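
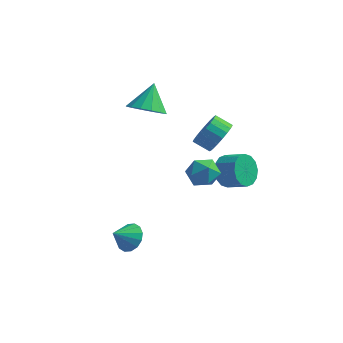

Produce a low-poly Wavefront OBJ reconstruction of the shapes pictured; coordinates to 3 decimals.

v 1.892 3.167 -2.131
v 2.298 3.619 -2.912
v 3.414 3.485 -2.411
v 3.008 3.033 -1.629
v 2.195 3.996 -2.581
v 3.31 3.861 -2.079
v 2.01 4.15 -2.128
v 3.125 4.016 -1.627
v 1.793 4.041 -1.677
v 2.908 3.907 -1.175
v 1.604 3.698 -1.347
v 2.719 3.564 -0.845
v 1.491 3.213 -1.227
v 2.606 3.079 -0.725
v 1.486 2.715 -1.349
v 2.602 2.581 -0.848
v 1.59 2.339 -1.681
v 2.705 2.204 -1.179
v 1.775 2.184 -2.133
v 2.89 2.05 -1.632
v 1.992 2.293 -2.585
v 3.107 2.159 -2.083
v 2.181 2.636 -2.915
v 3.296 2.502 -2.413
v 2.294 3.121 -3.035
v 3.409 2.987 -2.533
v 1.333 3.786 -0.19
v 1.838 3.8 0.674
v 0.951 3.729 1.193
v 0.447 3.714 0.33
v 1.767 4.205 0.608
v 0.88 4.134 1.127
v 1.621 4.537 0.405
v 0.734 4.466 0.924
v 1.426 4.739 0.098
v 0.539 4.668 0.617
v 1.214 4.776 -0.258
v 0.327 4.705 0.261
v 1.023 4.642 -0.602
v 0.137 4.571 -0.083
v 0.886 4.36 -0.875
v -0.001 4.289 -0.356
v 0.826 3.979 -1.029
v -0.061 3.908 -0.51
v 0.854 3.564 -1.039
v -0.033 3.493 -0.52
v 0.965 3.187 -0.901
v 0.078 3.116 -0.382
v 1.139 2.914 -0.64
v 0.252 2.843 -0.121
v 1.347 2.792 -0.302
v 0.46 2.721 0.217
v 1.553 2.841 0.056
v 0.666 2.77 0.575
v 1.721 3.054 0.372
v 0.834 2.983 0.891
v 1.821 3.393 0.59
v 0.935 3.322 1.109
v -0.915 -2.27 -4.215
v -0.242 -2.795 -4.319
v -1.425 -3.07 -3.465
v -0.135 -2.538 -3.972
v -0.237 -2.209 -3.69
v -0.521 -1.896 -3.549
v -0.91 -1.683 -3.586
v -1.301 -1.628 -3.792
v -1.588 -1.744 -4.111
v -1.695 -2.001 -4.459
v -1.593 -2.33 -4.741
v -1.31 -2.643 -4.882
v -0.92 -2.856 -4.844
v -0.53 -2.911 -4.638
v -2.006 2.114 2.022
v -1.047 1.76 2.336
v -2.054 3.166 3.358
v -0.939 2.188 2.002
v -1.118 2.597 1.674
v -1.534 2.877 1.439
v -2.077 2.952 1.36
v -2.601 2.803 1.459
v -2.966 2.469 1.709
v -3.074 2.04 2.043
v -2.895 1.631 2.371
v -2.479 1.352 2.606
v -1.936 1.277 2.684
v -1.411 1.426 2.585
v 1.034 1.57 -0.605
v 1.845 1.47 -0.127
v 1.355 0.31 -1.413
v 2.166 0.21 -0.935
v 1.339 0.073 -0.497
v 1.14 0.852 0.003
v 2.06 0.928 -1.543
v 1.861 1.707 -1.043
v 2.479 1.074 -0.707
v 2.033 0.545 -0.06
v 1.167 1.235 -1.48
v 0.721 0.706 -0.833
f 2 1 5
f 2 5 3
f 3 5 6
f 3 6 4
f 5 1 7
f 5 7 6
f 6 7 8
f 6 8 4
f 7 1 9
f 7 9 8
f 8 9 10
f 8 10 4
f 9 1 11
f 9 11 10
f 10 11 12
f 10 12 4
f 11 1 13
f 11 13 12
f 12 13 14
f 12 14 4
f 13 1 15
f 13 15 14
f 14 15 16
f 14 16 4
f 15 1 17
f 15 17 16
f 16 17 18
f 16 18 4
f 17 1 19
f 17 19 18
f 18 19 20
f 18 20 4
f 19 1 21
f 19 21 20
f 20 21 22
f 20 22 4
f 21 1 23
f 21 23 22
f 22 23 24
f 22 24 4
f 23 1 25
f 23 25 24
f 24 25 26
f 24 26 4
f 25 1 2
f 25 2 26
f 26 2 3
f 26 3 4
f 28 27 31
f 28 31 29
f 29 31 32
f 29 32 30
f 31 27 33
f 31 33 32
f 32 33 34
f 32 34 30
f 33 27 35
f 33 35 34
f 34 35 36
f 34 36 30
f 35 27 37
f 35 37 36
f 36 37 38
f 36 38 30
f 37 27 39
f 37 39 38
f 38 39 40
f 38 40 30
f 39 27 41
f 39 41 40
f 40 41 42
f 40 42 30
f 41 27 43
f 41 43 42
f 42 43 44
f 42 44 30
f 43 27 45
f 43 45 44
f 44 45 46
f 44 46 30
f 45 27 47
f 45 47 46
f 46 47 48
f 46 48 30
f 47 27 49
f 47 49 48
f 48 49 50
f 48 50 30
f 49 27 51
f 49 51 50
f 50 51 52
f 50 52 30
f 51 27 53
f 51 53 52
f 52 53 54
f 52 54 30
f 53 27 55
f 53 55 54
f 54 55 56
f 54 56 30
f 55 27 57
f 55 57 56
f 56 57 58
f 56 58 30
f 57 27 28
f 57 28 58
f 58 28 29
f 58 29 30
f 60 59 62
f 60 62 61
f 62 59 63
f 62 63 61
f 63 59 64
f 63 64 61
f 64 59 65
f 64 65 61
f 65 59 66
f 65 66 61
f 66 59 67
f 66 67 61
f 67 59 68
f 67 68 61
f 68 59 69
f 68 69 61
f 69 59 70
f 69 70 61
f 70 59 71
f 70 71 61
f 71 59 72
f 71 72 61
f 72 59 60
f 72 60 61
f 74 73 76
f 74 76 75
f 76 73 77
f 76 77 75
f 77 73 78
f 77 78 75
f 78 73 79
f 78 79 75
f 79 73 80
f 79 80 75
f 80 73 81
f 80 81 75
f 81 73 82
f 81 82 75
f 82 73 83
f 82 83 75
f 83 73 84
f 83 84 75
f 84 73 85
f 84 85 75
f 85 73 86
f 85 86 75
f 86 73 74
f 86 74 75
f 87 98 92
f 87 92 88
f 87 88 94
f 87 94 97
f 87 97 98
f 88 92 96
f 92 98 91
f 98 97 89
f 97 94 93
f 94 88 95
f 90 96 91
f 90 91 89
f 90 89 93
f 90 93 95
f 90 95 96
f 91 96 92
f 89 91 98
f 93 89 97
f 95 93 94
f 96 95 88



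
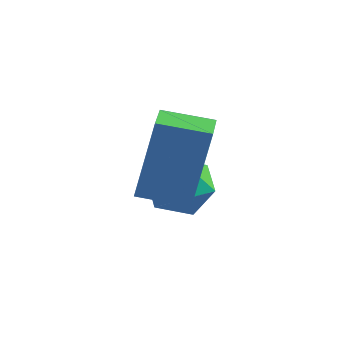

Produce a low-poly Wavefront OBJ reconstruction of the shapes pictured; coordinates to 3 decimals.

v -0.028 2.587 -0.391
v 0.596 3.139 -0.615
v 0.244 1.821 -1.525
v 0.868 2.373 -1.749
v 0.966 1.868 -1.056
v 0.798 2.342 -0.356
v 0.042 2.618 -1.784
v -0.126 3.092 -1.084
v 0.639 3.158 -1.476
v 1.21 2.694 -1.026
v -0.37 2.266 -1.114
v 0.201 1.802 -0.664
v 0.43 1.16 -0.39
v 0.668 1.543 1.65
v 1.381 1.85 -0.632
v 1.62 2.234 1.409
v 1.04 0.346 -0.309
v 1.279 0.73 1.732
v 1.992 1.037 -0.55
v 2.23 1.42 1.49
f 1 12 6
f 1 6 2
f 1 2 8
f 1 8 11
f 1 11 12
f 2 6 10
f 6 12 5
f 12 11 3
f 11 8 7
f 8 2 9
f 4 10 5
f 4 5 3
f 4 3 7
f 4 7 9
f 4 9 10
f 5 10 6
f 3 5 12
f 7 3 11
f 9 7 8
f 10 9 2
f 14 16 13
f 17 14 13
f 13 16 15
f 15 17 13
f 14 20 16
f 18 14 17
f 18 20 14
f 16 20 15
f 19 17 15
f 15 20 19
f 19 18 17
f 20 18 19



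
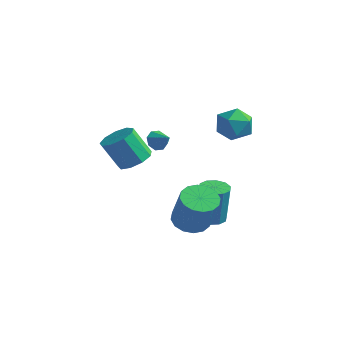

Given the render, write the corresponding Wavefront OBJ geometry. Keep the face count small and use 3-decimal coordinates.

v 1.078 -1.407 -3.85
v 1.913 -1.587 -4.243
v 2.716 -1.972 -2.364
v 1.882 -1.793 -1.97
v 1.919 -1.11 -4.148
v 2.722 -1.495 -2.268
v 1.699 -0.712 -3.973
v 2.503 -1.098 -2.093
v 1.314 -0.501 -3.765
v 2.117 -0.887 -1.885
v 0.865 -0.533 -3.579
v 1.668 -0.918 -1.7
v 0.473 -0.799 -3.466
v 1.277 -1.184 -1.587
v 0.244 -1.228 -3.456
v 1.047 -1.613 -1.577
v 0.238 -1.705 -3.552
v 1.041 -2.09 -1.672
v 0.457 -2.102 -3.727
v 1.261 -2.488 -1.847
v 0.843 -2.313 -3.935
v 1.646 -2.699 -2.055
v 1.292 -2.282 -4.12
v 2.095 -2.667 -2.241
v 1.683 -2.016 -4.233
v 2.487 -2.401 -2.354
v -1.382 -2.343 -0.338
v -0.963 -1.668 0.062
v -1.698 -2.061 1.498
v -2.118 -2.737 1.098
v -1.497 -1.479 -0.16
v -2.233 -1.872 1.276
v -1.978 -1.694 -0.465
v -2.713 -2.088 0.97
v -2.18 -2.214 -0.711
v -2.915 -2.607 0.725
v -2.009 -2.793 -0.782
v -2.744 -3.187 0.654
v -1.544 -3.163 -0.645
v -2.28 -3.556 0.79
v -1.004 -3.149 -0.365
v -1.74 -3.542 1.071
v -0.641 -2.758 -0.072
v -1.376 -3.151 1.364
v -0.625 -2.173 0.097
v -1.36 -2.566 1.532
v -2.985 1.381 -1.213
v -2.716 1.845 -1.523
v -2.135 1.239 -0.687
v -2.934 1.994 -1.129
v -3.183 1.783 -0.784
v -3.316 1.338 -0.69
v -3.255 0.918 -0.902
v -3.037 0.769 -1.296
v -2.788 0.979 -1.641
v -2.655 1.425 -1.736
v 0.696 0.678 -4.886
v 1.194 1.25 -4.942
v 1.381 1.294 -2.831
v 0.884 0.722 -2.774
v 0.763 1.435 -4.907
v 0.951 1.479 -2.796
v 0.307 1.33 -4.865
v 0.495 1.375 -2.754
v -0 0.977 -4.83
v 0.187 1.021 -2.719
v -0.042 0.509 -4.817
v 0.146 0.554 -2.705
v 0.199 0.106 -4.829
v 0.386 0.15 -2.718
v 0.629 -0.079 -4.864
v 0.817 -0.035 -2.753
v 1.085 0.025 -4.906
v 1.273 0.07 -2.795
v 1.393 0.379 -4.941
v 1.58 0.423 -2.83
v 1.434 0.846 -4.955
v 1.622 0.891 -2.843
v 1.171 0.612 1.354
v 1.86 1.313 1.179
v 2.16 -0.093 2.421
v 2.849 0.608 2.246
v 2.003 0.847 2.72
v 1.392 1.283 2.06
v 2.628 -0.063 1.54
v 2.017 0.373 0.88
v 2.761 0.896 1.293
v 2.375 1.459 2.022
v 1.645 -0.239 1.578
v 1.259 0.324 2.307
f 2 1 5
f 2 5 3
f 3 5 6
f 3 6 4
f 5 1 7
f 5 7 6
f 6 7 8
f 6 8 4
f 7 1 9
f 7 9 8
f 8 9 10
f 8 10 4
f 9 1 11
f 9 11 10
f 10 11 12
f 10 12 4
f 11 1 13
f 11 13 12
f 12 13 14
f 12 14 4
f 13 1 15
f 13 15 14
f 14 15 16
f 14 16 4
f 15 1 17
f 15 17 16
f 16 17 18
f 16 18 4
f 17 1 19
f 17 19 18
f 18 19 20
f 18 20 4
f 19 1 21
f 19 21 20
f 20 21 22
f 20 22 4
f 21 1 23
f 21 23 22
f 22 23 24
f 22 24 4
f 23 1 25
f 23 25 24
f 24 25 26
f 24 26 4
f 25 1 2
f 25 2 26
f 26 2 3
f 26 3 4
f 28 27 31
f 28 31 29
f 29 31 32
f 29 32 30
f 31 27 33
f 31 33 32
f 32 33 34
f 32 34 30
f 33 27 35
f 33 35 34
f 34 35 36
f 34 36 30
f 35 27 37
f 35 37 36
f 36 37 38
f 36 38 30
f 37 27 39
f 37 39 38
f 38 39 40
f 38 40 30
f 39 27 41
f 39 41 40
f 40 41 42
f 40 42 30
f 41 27 43
f 41 43 42
f 42 43 44
f 42 44 30
f 43 27 45
f 43 45 44
f 44 45 46
f 44 46 30
f 45 27 28
f 45 28 46
f 46 28 29
f 46 29 30
f 48 47 50
f 48 50 49
f 50 47 51
f 50 51 49
f 51 47 52
f 51 52 49
f 52 47 53
f 52 53 49
f 53 47 54
f 53 54 49
f 54 47 55
f 54 55 49
f 55 47 56
f 55 56 49
f 56 47 48
f 56 48 49
f 58 57 61
f 58 61 59
f 59 61 62
f 59 62 60
f 61 57 63
f 61 63 62
f 62 63 64
f 62 64 60
f 63 57 65
f 63 65 64
f 64 65 66
f 64 66 60
f 65 57 67
f 65 67 66
f 66 67 68
f 66 68 60
f 67 57 69
f 67 69 68
f 68 69 70
f 68 70 60
f 69 57 71
f 69 71 70
f 70 71 72
f 70 72 60
f 71 57 73
f 71 73 72
f 72 73 74
f 72 74 60
f 73 57 75
f 73 75 74
f 74 75 76
f 74 76 60
f 75 57 77
f 75 77 76
f 76 77 78
f 76 78 60
f 77 57 58
f 77 58 78
f 78 58 59
f 78 59 60
f 79 90 84
f 79 84 80
f 79 80 86
f 79 86 89
f 79 89 90
f 80 84 88
f 84 90 83
f 90 89 81
f 89 86 85
f 86 80 87
f 82 88 83
f 82 83 81
f 82 81 85
f 82 85 87
f 82 87 88
f 83 88 84
f 81 83 90
f 85 81 89
f 87 85 86
f 88 87 80



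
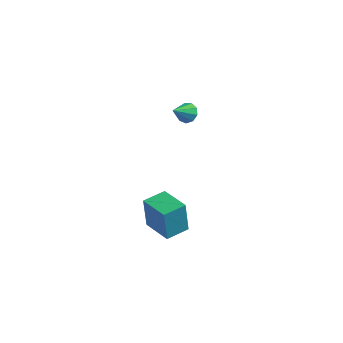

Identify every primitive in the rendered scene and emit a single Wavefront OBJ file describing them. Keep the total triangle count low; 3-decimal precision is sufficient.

v 0.189 3.261 0.863
v 0.56 3.478 1.237
v 0.111 2.339 1.477
v 0.197 3.576 1.338
v -0.17 3.527 1.217
v -0.37 3.353 0.931
v -0.307 3.136 0.613
v -0.013 2.978 0.412
v 0.376 2.952 0.422
v 0.677 3.071 0.639
v 0.75 3.279 0.961
v 3.111 -3.066 -1.43
v 3.072 -3.219 0.162
v 3.383 -2.006 -1.322
v 3.344 -2.159 0.27
v 4.496 -3.421 -1.43
v 4.457 -3.574 0.162
v 4.768 -2.361 -1.322
v 4.729 -2.514 0.27
f 2 1 4
f 2 4 3
f 4 1 5
f 4 5 3
f 5 1 6
f 5 6 3
f 6 1 7
f 6 7 3
f 7 1 8
f 7 8 3
f 8 1 9
f 8 9 3
f 9 1 10
f 9 10 3
f 10 1 11
f 10 11 3
f 11 1 2
f 11 2 3
f 13 15 12
f 16 13 12
f 12 15 14
f 14 16 12
f 13 19 15
f 17 13 16
f 17 19 13
f 15 19 14
f 18 16 14
f 14 19 18
f 18 17 16
f 19 17 18



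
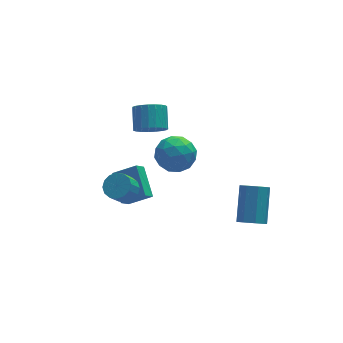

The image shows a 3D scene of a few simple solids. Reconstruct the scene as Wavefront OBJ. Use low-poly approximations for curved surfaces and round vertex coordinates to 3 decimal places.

v -2.737 -2.67 -1.849
v -2.291 -2.29 -1.396
v -2.817 -2.671 -0.559
v -3.263 -3.05 -1.011
v -2.582 -2.052 -1.471
v -3.108 -2.433 -0.633
v -2.914 -1.98 -1.647
v -3.441 -2.361 -0.809
v -3.199 -2.093 -1.877
v -3.725 -2.473 -1.039
v -3.36 -2.36 -2.099
v -3.887 -2.74 -1.262
v -3.354 -2.71 -2.255
v -3.88 -3.091 -1.417
v -3.183 -3.049 -2.301
v -3.709 -3.43 -1.464
v -2.892 -3.287 -2.227
v -3.418 -3.668 -1.389
v -2.559 -3.359 -2.051
v -3.086 -3.74 -1.213
v -2.275 -3.247 -1.821
v -2.801 -3.627 -0.983
v -2.113 -2.98 -1.598
v -2.64 -3.36 -0.761
v -2.12 -2.629 -1.443
v -2.646 -3.01 -0.605
v -2.807 -1.957 -3.641
v -2.834 -0.399 -2.72
v -2.333 -1.61 -4.214
v -2.36 -0.052 -3.293
v -1.68 -2.348 -2.947
v -1.707 -0.79 -2.026
v -1.206 -2.001 -3.52
v -1.233 -0.443 -2.599
v 3.049 -4.569 -4.333
v 3.569 -4.294 -4.814
v 4.151 -2.896 -3.388
v 3.631 -3.171 -2.907
v 3.055 -4.027 -4.866
v 3.637 -2.63 -3.44
v 2.537 -4.078 -4.606
v 3.119 -2.68 -3.18
v 2.319 -4.416 -4.185
v 2.901 -3.018 -2.759
v 2.529 -4.844 -3.852
v 3.111 -3.446 -2.426
v 3.043 -5.11 -3.8
v 3.625 -3.713 -2.374
v 3.561 -5.06 -4.06
v 4.143 -3.662 -2.634
v 3.779 -4.722 -4.481
v 4.361 -3.324 -3.055
v 0.202 0.686 -3.711
v 0.785 1.361 -3.007
v 0.435 -0.721 -2.553
v 1.018 -0.046 -1.849
v -0.098 0.11 -1.992
v -0.242 0.98 -2.708
v 1.462 -0.34 -2.852
v 1.318 0.53 -3.568
v 1.563 0.727 -2.477
v 0.599 1.005 -1.945
v 0.621 -0.365 -3.615
v -0.343 -0.087 -3.083
v 0.473 1.147 -3.461
v 0.747 -0.507 -2.099
v 0.091 -0.415 -2.183
v 0.433 -0.019 -1.77
v -0.13 0.923 -3.285
v 0.212 1.32 -2.871
v -0.307 0.584 -2.274
v 1.008 -0.68 -2.689
v 1.35 -0.283 -2.275
v 0.787 0.659 -3.79
v 1.129 1.055 -3.377
v 1.527 0.056 -3.286
v 1.273 1.171 -2.735
v 1.41 0.344 -2.055
v 1.671 0.172 -2.644
v 1.587 0.683 -3.065
v 0.706 1.335 -2.423
v 0.843 0.507 -1.742
v 0.187 0.599 -1.826
v 0.103 1.11 -2.247
v 1.164 0.962 -2.111
v 0.377 0.133 -3.818
v 0.514 -0.695 -3.137
v 1.117 -0.47 -3.313
v 1.033 0.041 -3.734
v -0.19 0.296 -3.505
v -0.053 -0.531 -2.825
v -0.367 -0.043 -2.495
v -0.451 0.468 -2.916
v 0.056 -0.322 -3.449
v -0.392 1.362 -1.479
v -0.005 1.796 -2.139
v 0.239 2.852 -1.302
v -0.148 2.418 -0.641
v -0.354 1.902 -2.172
v -0.11 2.959 -1.335
v -0.709 1.915 -2.085
v -0.465 2.972 -1.248
v -1.009 1.832 -1.893
v -0.765 2.889 -1.056
v -1.203 1.668 -1.629
v -0.959 2.725 -0.792
v -1.256 1.451 -1.34
v -1.012 2.508 -0.503
v -1.16 1.218 -1.074
v -0.916 2.275 -0.237
v -0.931 1.011 -0.878
v -0.688 2.067 -0.041
v -0.609 0.863 -0.787
v -0.365 1.92 0.051
v -0.249 0.802 -0.814
v -0.006 1.859 0.023
v 0.086 0.838 -0.957
v 0.329 1.895 -0.12
v 0.338 0.964 -1.19
v 0.582 2.021 -0.352
v 0.464 1.159 -1.472
v 0.708 2.216 -0.635
v 0.443 1.389 -1.756
v 0.686 2.446 -0.919
v 0.277 1.614 -1.992
v 0.52 2.671 -1.155
f 2 1 5
f 2 5 3
f 3 5 6
f 3 6 4
f 5 1 7
f 5 7 6
f 6 7 8
f 6 8 4
f 7 1 9
f 7 9 8
f 8 9 10
f 8 10 4
f 9 1 11
f 9 11 10
f 10 11 12
f 10 12 4
f 11 1 13
f 11 13 12
f 12 13 14
f 12 14 4
f 13 1 15
f 13 15 14
f 14 15 16
f 14 16 4
f 15 1 17
f 15 17 16
f 16 17 18
f 16 18 4
f 17 1 19
f 17 19 18
f 18 19 20
f 18 20 4
f 19 1 21
f 19 21 20
f 20 21 22
f 20 22 4
f 21 1 23
f 21 23 22
f 22 23 24
f 22 24 4
f 23 1 25
f 23 25 24
f 24 25 26
f 24 26 4
f 25 1 2
f 25 2 26
f 26 2 3
f 26 3 4
f 28 30 27
f 31 28 27
f 27 30 29
f 29 31 27
f 28 34 30
f 32 28 31
f 32 34 28
f 30 34 29
f 33 31 29
f 29 34 33
f 33 32 31
f 34 32 33
f 36 35 39
f 36 39 37
f 37 39 40
f 37 40 38
f 39 35 41
f 39 41 40
f 40 41 42
f 40 42 38
f 41 35 43
f 41 43 42
f 42 43 44
f 42 44 38
f 43 35 45
f 43 45 44
f 44 45 46
f 44 46 38
f 45 35 47
f 45 47 46
f 46 47 48
f 46 48 38
f 47 35 49
f 47 49 48
f 48 49 50
f 48 50 38
f 49 35 51
f 49 51 50
f 50 51 52
f 50 52 38
f 51 35 36
f 51 36 52
f 52 36 37
f 52 37 38
f 53 90 69
f 90 64 93
f 69 93 58
f 90 93 69
f 53 69 65
f 69 58 70
f 65 70 54
f 69 70 65
f 53 65 74
f 65 54 75
f 74 75 60
f 65 75 74
f 53 74 86
f 74 60 89
f 86 89 63
f 74 89 86
f 53 86 90
f 86 63 94
f 90 94 64
f 86 94 90
f 54 70 81
f 70 58 84
f 81 84 62
f 70 84 81
f 58 93 71
f 93 64 92
f 71 92 57
f 93 92 71
f 64 94 91
f 94 63 87
f 91 87 55
f 94 87 91
f 63 89 88
f 89 60 76
f 88 76 59
f 89 76 88
f 60 75 80
f 75 54 77
f 80 77 61
f 75 77 80
f 56 82 68
f 82 62 83
f 68 83 57
f 82 83 68
f 56 68 66
f 68 57 67
f 66 67 55
f 68 67 66
f 56 66 73
f 66 55 72
f 73 72 59
f 66 72 73
f 56 73 78
f 73 59 79
f 78 79 61
f 73 79 78
f 56 78 82
f 78 61 85
f 82 85 62
f 78 85 82
f 57 83 71
f 83 62 84
f 71 84 58
f 83 84 71
f 55 67 91
f 67 57 92
f 91 92 64
f 67 92 91
f 59 72 88
f 72 55 87
f 88 87 63
f 72 87 88
f 61 79 80
f 79 59 76
f 80 76 60
f 79 76 80
f 62 85 81
f 85 61 77
f 81 77 54
f 85 77 81
f 96 95 99
f 96 99 97
f 97 99 100
f 97 100 98
f 99 95 101
f 99 101 100
f 100 101 102
f 100 102 98
f 101 95 103
f 101 103 102
f 102 103 104
f 102 104 98
f 103 95 105
f 103 105 104
f 104 105 106
f 104 106 98
f 105 95 107
f 105 107 106
f 106 107 108
f 106 108 98
f 107 95 109
f 107 109 108
f 108 109 110
f 108 110 98
f 109 95 111
f 109 111 110
f 110 111 112
f 110 112 98
f 111 95 113
f 111 113 112
f 112 113 114
f 112 114 98
f 113 95 115
f 113 115 114
f 114 115 116
f 114 116 98
f 115 95 117
f 115 117 116
f 116 117 118
f 116 118 98
f 117 95 119
f 117 119 118
f 118 119 120
f 118 120 98
f 119 95 121
f 119 121 120
f 120 121 122
f 120 122 98
f 121 95 123
f 121 123 122
f 122 123 124
f 122 124 98
f 123 95 125
f 123 125 124
f 124 125 126
f 124 126 98
f 125 95 96
f 125 96 126
f 126 96 97
f 126 97 98



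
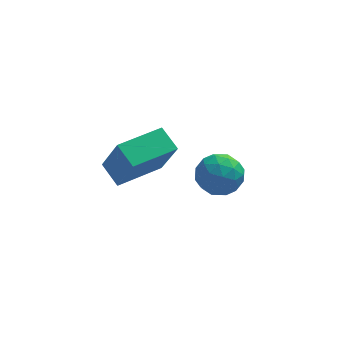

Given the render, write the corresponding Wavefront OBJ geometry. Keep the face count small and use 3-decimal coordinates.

v -1.538 0.614 2.211
v -0.963 -0.22 4.073
v 0.153 1.737 2.191
v 0.728 0.903 4.054
v -0.988 -0.223 1.666
v -0.413 -1.057 3.529
v 0.703 0.9 1.647
v 1.278 0.066 3.509
v 2.525 4.132 -0.739
v 3.421 4.62 -1.071
v 2.879 2.78 -1.769
v 3.775 3.268 -2.101
v 3.703 2.908 -1.094
v 3.484 3.743 -0.457
v 2.816 3.657 -2.383
v 2.597 4.492 -1.746
v 3.6 4.327 -2.087
v 4.149 3.863 -1.29
v 2.151 3.537 -1.55
v 2.7 3.073 -0.753
v 2.942 4.494 -0.815
v 3.358 2.906 -2.025
v 3.316 2.694 -1.433
v 3.842 2.981 -1.628
v 2.979 3.979 -0.454
v 3.505 4.265 -0.649
v 3.671 3.259 -0.662
v 2.795 3.135 -2.191
v 3.321 3.421 -2.386
v 2.458 4.419 -1.212
v 2.984 4.706 -1.407
v 2.629 4.141 -2.178
v 3.574 4.609 -1.607
v 3.782 3.815 -2.212
v 3.218 4.043 -2.378
v 3.09 4.534 -2.004
v 3.896 4.336 -1.139
v 4.104 3.542 -1.744
v 4.062 3.33 -1.152
v 3.933 3.821 -0.778
v 4.002 4.164 -1.736
v 2.196 3.858 -1.096
v 2.404 3.064 -1.701
v 2.367 3.579 -2.062
v 2.238 4.07 -1.688
v 2.518 3.585 -0.628
v 2.726 2.791 -1.233
v 3.21 2.866 -0.836
v 3.082 3.357 -0.462
v 2.298 3.236 -1.104
f 2 4 1
f 5 2 1
f 1 4 3
f 3 5 1
f 2 8 4
f 6 2 5
f 6 8 2
f 4 8 3
f 7 5 3
f 3 8 7
f 7 6 5
f 8 6 7
f 9 46 25
f 46 20 49
f 25 49 14
f 46 49 25
f 9 25 21
f 25 14 26
f 21 26 10
f 25 26 21
f 9 21 30
f 21 10 31
f 30 31 16
f 21 31 30
f 9 30 42
f 30 16 45
f 42 45 19
f 30 45 42
f 9 42 46
f 42 19 50
f 46 50 20
f 42 50 46
f 10 26 37
f 26 14 40
f 37 40 18
f 26 40 37
f 14 49 27
f 49 20 48
f 27 48 13
f 49 48 27
f 20 50 47
f 50 19 43
f 47 43 11
f 50 43 47
f 19 45 44
f 45 16 32
f 44 32 15
f 45 32 44
f 16 31 36
f 31 10 33
f 36 33 17
f 31 33 36
f 12 38 24
f 38 18 39
f 24 39 13
f 38 39 24
f 12 24 22
f 24 13 23
f 22 23 11
f 24 23 22
f 12 22 29
f 22 11 28
f 29 28 15
f 22 28 29
f 12 29 34
f 29 15 35
f 34 35 17
f 29 35 34
f 12 34 38
f 34 17 41
f 38 41 18
f 34 41 38
f 13 39 27
f 39 18 40
f 27 40 14
f 39 40 27
f 11 23 47
f 23 13 48
f 47 48 20
f 23 48 47
f 15 28 44
f 28 11 43
f 44 43 19
f 28 43 44
f 17 35 36
f 35 15 32
f 36 32 16
f 35 32 36
f 18 41 37
f 41 17 33
f 37 33 10
f 41 33 37



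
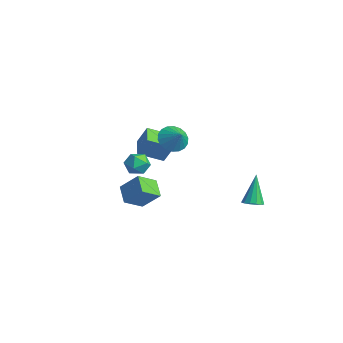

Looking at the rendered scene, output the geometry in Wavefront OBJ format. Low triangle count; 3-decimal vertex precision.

v -0.324 -1.127 1.629
v 0.239 -1.09 0.98
v 0.484 -1.093 2.331
v 0.164 -0.721 1.049
v -0.008 -0.432 1.232
v -0.242 -0.281 1.495
v -0.492 -0.298 1.784
v -0.709 -0.478 2.042
v -0.85 -0.787 2.219
v -0.886 -1.163 2.279
v -0.811 -1.532 2.21
v -0.64 -1.821 2.026
v -0.406 -1.972 1.764
v -0.156 -1.956 1.475
v 0.062 -1.775 1.216
v 0.202 -1.466 1.04
v -1.288 -3.735 -1.729
v -0.548 -3.063 -0.72
v -1.349 -2.633 -2.417
v -0.609 -1.962 -1.408
v -0.291 -4.018 -2.272
v 0.449 -3.347 -1.263
v -0.352 -2.917 -2.96
v 0.388 -2.245 -1.951
v -4.337 -1.115 -0.574
v -3.89 -0.739 0.587
v -3.797 0.193 -1.206
v -3.35 0.569 -0.045
v -3.23 -1.689 -0.815
v -2.783 -1.313 0.346
v -2.69 -0.381 -1.447
v -2.243 -0.005 -0.286
v -1.178 -2.562 0.076
v -0.441 -2.368 -0.02
v -0.839 -3.732 0.32
v -0.102 -3.538 0.224
v -0.493 -3.273 0.829
v -0.703 -2.551 0.679
v -0.577 -3.549 -0.379
v -0.787 -2.827 -0.529
v -0.07 -2.979 -0.301
v -0.018 -2.808 0.446
v -1.262 -3.292 -0.146
v -1.21 -3.121 0.601
v 3.771 1.21 -1.703
v 4.141 0.824 -1.454
v 3.209 1.75 -0.037
v 4.311 1.108 -1.488
v 4.309 1.424 -1.591
v 4.137 1.672 -1.73
v 3.848 1.774 -1.86
v 3.535 1.696 -1.94
v 3.297 1.464 -1.946
v 3.209 1.152 -1.874
v 3.3 0.857 -1.748
v 3.54 0.675 -1.608
v 3.854 0.663 -1.498
f 2 1 4
f 2 4 3
f 4 1 5
f 4 5 3
f 5 1 6
f 5 6 3
f 6 1 7
f 6 7 3
f 7 1 8
f 7 8 3
f 8 1 9
f 8 9 3
f 9 1 10
f 9 10 3
f 10 1 11
f 10 11 3
f 11 1 12
f 11 12 3
f 12 1 13
f 12 13 3
f 13 1 14
f 13 14 3
f 14 1 15
f 14 15 3
f 15 1 16
f 15 16 3
f 16 1 2
f 16 2 3
f 18 20 17
f 21 18 17
f 17 20 19
f 19 21 17
f 18 24 20
f 22 18 21
f 22 24 18
f 20 24 19
f 23 21 19
f 19 24 23
f 23 22 21
f 24 22 23
f 26 28 25
f 29 26 25
f 25 28 27
f 27 29 25
f 26 32 28
f 30 26 29
f 30 32 26
f 28 32 27
f 31 29 27
f 27 32 31
f 31 30 29
f 32 30 31
f 33 44 38
f 33 38 34
f 33 34 40
f 33 40 43
f 33 43 44
f 34 38 42
f 38 44 37
f 44 43 35
f 43 40 39
f 40 34 41
f 36 42 37
f 36 37 35
f 36 35 39
f 36 39 41
f 36 41 42
f 37 42 38
f 35 37 44
f 39 35 43
f 41 39 40
f 42 41 34
f 46 45 48
f 46 48 47
f 48 45 49
f 48 49 47
f 49 45 50
f 49 50 47
f 50 45 51
f 50 51 47
f 51 45 52
f 51 52 47
f 52 45 53
f 52 53 47
f 53 45 54
f 53 54 47
f 54 45 55
f 54 55 47
f 55 45 56
f 55 56 47
f 56 45 57
f 56 57 47
f 57 45 46
f 57 46 47



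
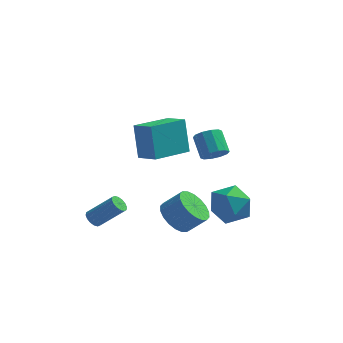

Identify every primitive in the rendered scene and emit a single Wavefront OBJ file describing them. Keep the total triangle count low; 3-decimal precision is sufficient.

v 2.409 3.042 -0.955
v 2.926 3.526 -1.133
v 2.388 4.421 -0.262
v 1.871 3.938 -0.085
v 2.577 3.587 -1.412
v 2.038 4.482 -0.541
v 2.163 3.44 -1.516
v 1.625 4.335 -0.646
v 1.844 3.141 -1.406
v 1.305 4.036 -0.536
v 1.74 2.804 -1.124
v 1.202 3.7 -0.254
v 1.892 2.559 -0.778
v 1.354 3.454 0.093
v 2.242 2.498 -0.499
v 1.703 3.393 0.372
v 2.655 2.645 -0.394
v 2.117 3.54 0.476
v 2.975 2.944 -0.504
v 2.436 3.839 0.366
v 3.078 3.28 -0.786
v 2.54 4.176 0.084
v 3.584 -0.686 -1.15
v 4.084 -1.14 -0.198
v 3.836 -2.32 -2.062
v 4.336 -2.774 -1.11
v 3.194 -2.533 -1.111
v 3.038 -1.523 -0.548
v 4.882 -1.937 -1.712
v 4.726 -0.927 -1.149
v 4.886 -1.913 -0.546
v 3.842 -2.282 -0.174
v 4.078 -1.178 -2.086
v 3.034 -1.547 -1.714
v 0.996 0.173 -3.732
v 1.479 -0.625 -4.145
v 2.408 -0.53 -3.241
v 1.924 0.267 -2.828
v 1.659 -0.272 -4.367
v 2.588 -0.177 -3.462
v 1.707 0.169 -4.463
v 2.636 0.264 -3.558
v 1.615 0.611 -4.414
v 2.544 0.705 -3.51
v 1.4 0.966 -4.23
v 2.329 1.06 -3.326
v 1.105 1.164 -3.948
v 2.034 1.258 -3.043
v 0.788 1.165 -3.623
v 1.717 1.26 -2.718
v 0.512 0.97 -3.319
v 1.441 1.065 -2.415
v 0.332 0.617 -3.098
v 1.261 0.712 -2.193
v 0.284 0.176 -3.002
v 1.213 0.271 -2.097
v 0.376 -0.265 -3.05
v 1.305 -0.171 -2.146
v 0.591 -0.62 -3.234
v 1.52 -0.526 -2.33
v 0.886 -0.818 -3.517
v 1.815 -0.724 -2.612
v 1.203 -0.82 -3.842
v 2.132 -0.725 -2.937
v -2.707 -1.033 -3.495
v -2.418 -1.35 -3.771
v -1.164 -1.223 -2.601
v -1.453 -0.907 -2.325
v -2.359 -1.109 -3.86
v -1.105 -0.982 -2.69
v -2.393 -0.847 -3.852
v -1.139 -0.72 -2.681
v -2.512 -0.636 -3.748
v -1.258 -0.509 -2.577
v -2.683 -0.531 -3.576
v -1.428 -0.404 -2.406
v -2.86 -0.56 -3.383
v -1.606 -0.433 -2.212
v -2.996 -0.717 -3.219
v -1.742 -0.59 -2.049
v -3.055 -0.958 -3.13
v -1.801 -0.831 -1.96
v -3.021 -1.22 -3.139
v -1.767 -1.093 -1.968
v -2.902 -1.431 -3.243
v -1.648 -1.304 -2.072
v -2.732 -1.536 -3.414
v -1.477 -1.409 -2.244
v -2.554 -1.507 -3.608
v -1.3 -1.38 -2.437
v 0.456 -1.709 1.481
v 0.119 -1.089 3.245
v -0.492 -1.06 1.071
v -0.83 -0.439 2.835
v 1.73 -0.061 1.145
v 1.392 0.56 2.909
v 0.781 0.589 0.735
v 0.444 1.209 2.499
f 2 1 5
f 2 5 3
f 3 5 6
f 3 6 4
f 5 1 7
f 5 7 6
f 6 7 8
f 6 8 4
f 7 1 9
f 7 9 8
f 8 9 10
f 8 10 4
f 9 1 11
f 9 11 10
f 10 11 12
f 10 12 4
f 11 1 13
f 11 13 12
f 12 13 14
f 12 14 4
f 13 1 15
f 13 15 14
f 14 15 16
f 14 16 4
f 15 1 17
f 15 17 16
f 16 17 18
f 16 18 4
f 17 1 19
f 17 19 18
f 18 19 20
f 18 20 4
f 19 1 21
f 19 21 20
f 20 21 22
f 20 22 4
f 21 1 2
f 21 2 22
f 22 2 3
f 22 3 4
f 23 34 28
f 23 28 24
f 23 24 30
f 23 30 33
f 23 33 34
f 24 28 32
f 28 34 27
f 34 33 25
f 33 30 29
f 30 24 31
f 26 32 27
f 26 27 25
f 26 25 29
f 26 29 31
f 26 31 32
f 27 32 28
f 25 27 34
f 29 25 33
f 31 29 30
f 32 31 24
f 36 35 39
f 36 39 37
f 37 39 40
f 37 40 38
f 39 35 41
f 39 41 40
f 40 41 42
f 40 42 38
f 41 35 43
f 41 43 42
f 42 43 44
f 42 44 38
f 43 35 45
f 43 45 44
f 44 45 46
f 44 46 38
f 45 35 47
f 45 47 46
f 46 47 48
f 46 48 38
f 47 35 49
f 47 49 48
f 48 49 50
f 48 50 38
f 49 35 51
f 49 51 50
f 50 51 52
f 50 52 38
f 51 35 53
f 51 53 52
f 52 53 54
f 52 54 38
f 53 35 55
f 53 55 54
f 54 55 56
f 54 56 38
f 55 35 57
f 55 57 56
f 56 57 58
f 56 58 38
f 57 35 59
f 57 59 58
f 58 59 60
f 58 60 38
f 59 35 61
f 59 61 60
f 60 61 62
f 60 62 38
f 61 35 63
f 61 63 62
f 62 63 64
f 62 64 38
f 63 35 36
f 63 36 64
f 64 36 37
f 64 37 38
f 66 65 69
f 66 69 67
f 67 69 70
f 67 70 68
f 69 65 71
f 69 71 70
f 70 71 72
f 70 72 68
f 71 65 73
f 71 73 72
f 72 73 74
f 72 74 68
f 73 65 75
f 73 75 74
f 74 75 76
f 74 76 68
f 75 65 77
f 75 77 76
f 76 77 78
f 76 78 68
f 77 65 79
f 77 79 78
f 78 79 80
f 78 80 68
f 79 65 81
f 79 81 80
f 80 81 82
f 80 82 68
f 81 65 83
f 81 83 82
f 82 83 84
f 82 84 68
f 83 65 85
f 83 85 84
f 84 85 86
f 84 86 68
f 85 65 87
f 85 87 86
f 86 87 88
f 86 88 68
f 87 65 89
f 87 89 88
f 88 89 90
f 88 90 68
f 89 65 66
f 89 66 90
f 90 66 67
f 90 67 68
f 92 94 91
f 95 92 91
f 91 94 93
f 93 95 91
f 92 98 94
f 96 92 95
f 96 98 92
f 94 98 93
f 97 95 93
f 93 98 97
f 97 96 95
f 98 96 97



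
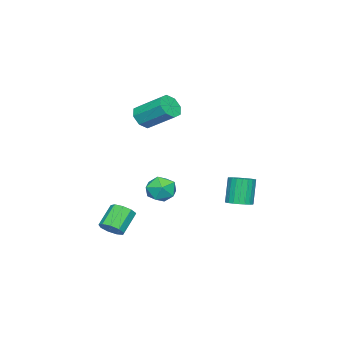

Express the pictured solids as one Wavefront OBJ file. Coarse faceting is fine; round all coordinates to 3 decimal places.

v 4.275 -1.247 -4.232
v 4.778 -1.526 -3.676
v 3.588 -1.431 -2.552
v 3.085 -1.153 -3.108
v 4.804 -0.98 -3.694
v 3.613 -0.885 -2.571
v 4.582 -0.559 -3.965
v 3.392 -0.464 -2.841
v 4.217 -0.46 -4.36
v 3.026 -0.365 -3.236
v 3.879 -0.73 -4.695
v 2.688 -0.635 -3.572
v 3.727 -1.242 -4.814
v 2.536 -1.147 -3.69
v 3.831 -1.756 -4.66
v 2.64 -1.661 -3.536
v 4.143 -2.033 -4.306
v 2.952 -1.938 -3.182
v 4.517 -1.942 -3.917
v 3.326 -1.847 -2.793
v -0.794 -2.055 2.811
v -0.436 -2.518 3.507
v -0.388 -0.709 4.686
v -0.746 -0.245 3.989
v 0.051 -2.255 3.084
v 0.098 -0.446 4.263
v 0.043 -1.875 2.501
v 0.09 -0.065 3.679
v -0.455 -1.6 2.099
v -0.408 0.21 3.278
v -1.152 -1.591 2.114
v -1.104 0.218 3.293
v -1.638 -1.854 2.537
v -1.591 -0.045 3.716
v -1.63 -2.235 3.121
v -1.583 -0.425 4.299
v -1.132 -2.51 3.522
v -1.085 -0.7 4.701
v -1.706 -0.415 -3.136
v -0.703 -0.034 -3.16
v -1.117 -1.926 -2.52
v -0.114 -1.545 -2.544
v -0.821 -1.153 -1.839
v -1.185 -0.219 -2.219
v -0.635 -1.741 -3.461
v -0.999 -0.807 -3.841
v -0.042 -0.854 -3.36
v -0.156 -0.49 -2.358
v -1.664 -1.47 -3.322
v -1.778 -1.106 -2.32
v -1.619 3.795 -3.296
v -0.927 4.152 -3.039
v -1.509 4.022 -1.288
v -2.201 3.665 -1.544
v -1.131 4.42 -3.087
v -1.713 4.291 -1.336
v -1.42 4.581 -3.172
v -2.002 4.451 -1.42
v -1.744 4.605 -3.277
v -2.325 4.476 -1.526
v -2.045 4.489 -3.386
v -2.627 4.36 -1.635
v -2.273 4.254 -3.479
v -2.855 4.124 -1.728
v -2.388 3.939 -3.541
v -2.97 3.809 -1.789
v -2.37 3.599 -3.56
v -2.952 3.469 -1.808
v -2.222 3.293 -3.533
v -2.804 3.163 -1.782
v -1.97 3.073 -3.466
v -2.552 2.944 -1.714
v -1.657 2.979 -3.369
v -2.239 2.849 -1.617
v -1.338 3.025 -3.259
v -1.919 2.896 -1.508
v -1.067 3.205 -3.156
v -1.649 3.076 -1.404
v -0.891 3.487 -3.077
v -1.473 3.357 -1.325
v -0.842 3.821 -3.036
v -1.424 3.692 -1.284
f 2 1 5
f 2 5 3
f 3 5 6
f 3 6 4
f 5 1 7
f 5 7 6
f 6 7 8
f 6 8 4
f 7 1 9
f 7 9 8
f 8 9 10
f 8 10 4
f 9 1 11
f 9 11 10
f 10 11 12
f 10 12 4
f 11 1 13
f 11 13 12
f 12 13 14
f 12 14 4
f 13 1 15
f 13 15 14
f 14 15 16
f 14 16 4
f 15 1 17
f 15 17 16
f 16 17 18
f 16 18 4
f 17 1 19
f 17 19 18
f 18 19 20
f 18 20 4
f 19 1 2
f 19 2 20
f 20 2 3
f 20 3 4
f 22 21 25
f 22 25 23
f 23 25 26
f 23 26 24
f 25 21 27
f 25 27 26
f 26 27 28
f 26 28 24
f 27 21 29
f 27 29 28
f 28 29 30
f 28 30 24
f 29 21 31
f 29 31 30
f 30 31 32
f 30 32 24
f 31 21 33
f 31 33 32
f 32 33 34
f 32 34 24
f 33 21 35
f 33 35 34
f 34 35 36
f 34 36 24
f 35 21 37
f 35 37 36
f 36 37 38
f 36 38 24
f 37 21 22
f 37 22 38
f 38 22 23
f 38 23 24
f 39 50 44
f 39 44 40
f 39 40 46
f 39 46 49
f 39 49 50
f 40 44 48
f 44 50 43
f 50 49 41
f 49 46 45
f 46 40 47
f 42 48 43
f 42 43 41
f 42 41 45
f 42 45 47
f 42 47 48
f 43 48 44
f 41 43 50
f 45 41 49
f 47 45 46
f 48 47 40
f 52 51 55
f 52 55 53
f 53 55 56
f 53 56 54
f 55 51 57
f 55 57 56
f 56 57 58
f 56 58 54
f 57 51 59
f 57 59 58
f 58 59 60
f 58 60 54
f 59 51 61
f 59 61 60
f 60 61 62
f 60 62 54
f 61 51 63
f 61 63 62
f 62 63 64
f 62 64 54
f 63 51 65
f 63 65 64
f 64 65 66
f 64 66 54
f 65 51 67
f 65 67 66
f 66 67 68
f 66 68 54
f 67 51 69
f 67 69 68
f 68 69 70
f 68 70 54
f 69 51 71
f 69 71 70
f 70 71 72
f 70 72 54
f 71 51 73
f 71 73 72
f 72 73 74
f 72 74 54
f 73 51 75
f 73 75 74
f 74 75 76
f 74 76 54
f 75 51 77
f 75 77 76
f 76 77 78
f 76 78 54
f 77 51 79
f 77 79 78
f 78 79 80
f 78 80 54
f 79 51 81
f 79 81 80
f 80 81 82
f 80 82 54
f 81 51 52
f 81 52 82
f 82 52 53
f 82 53 54



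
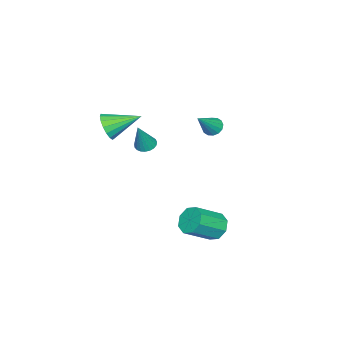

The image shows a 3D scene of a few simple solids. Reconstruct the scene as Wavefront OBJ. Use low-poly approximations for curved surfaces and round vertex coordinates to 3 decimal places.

v -2.249 2.15 1.572
v -1.979 2.599 1.377
v -1.051 1.93 2.728
v -2.157 2.702 1.581
v -2.36 2.657 1.783
v -2.533 2.475 1.928
v -2.631 2.207 1.978
v -2.626 1.923 1.919
v -2.52 1.7 1.767
v -2.342 1.598 1.563
v -2.139 1.643 1.361
v -1.965 1.824 1.216
v -1.868 2.093 1.166
v -1.873 2.376 1.225
v -0.598 -0.599 0.491
v -0.134 -0.824 0.272
v 0.098 -0.641 2.009
v -0.088 -0.596 0.258
v -0.131 -0.369 0.284
v -0.254 -0.181 0.345
v -0.437 -0.066 0.432
v -0.647 -0.043 0.529
v -0.849 -0.116 0.62
v -1.008 -0.272 0.688
v -1.095 -0.485 0.722
v -1.096 -0.718 0.716
v -1.011 -0.93 0.671
v -0.855 -1.085 0.596
v -0.654 -1.156 0.502
v -0.443 -1.131 0.406
v -0.259 -1.013 0.325
v 0.505 3.701 -3.389
v 1.082 4.125 -3.746
v 2.252 3.324 -2.807
v 1.675 2.899 -2.451
v 0.867 4.399 -3.243
v 2.036 3.598 -2.304
v 0.439 4.264 -2.826
v 1.608 3.463 -1.887
v 0.051 3.799 -2.739
v 1.22 2.998 -1.8
v -0.072 3.276 -3.033
v 1.098 2.475 -2.094
v 0.144 3.002 -3.536
v 1.313 2.201 -2.597
v 0.572 3.137 -3.953
v 1.741 2.336 -3.014
v 0.96 3.602 -4.04
v 2.129 2.801 -3.101
v 2.253 -1.079 3.124
v 2.741 -1.132 3.755
v 1.507 0.319 3.816
v 2.932 -0.908 3.51
v 2.968 -0.724 3.176
v 2.84 -0.621 2.83
v 2.577 -0.623 2.552
v 2.24 -0.73 2.404
v 1.906 -0.916 2.421
v 1.652 -1.14 2.599
v 1.535 -1.35 2.898
v 1.583 -1.498 3.248
v 1.784 -1.55 3.569
v 2.093 -1.494 3.789
v 2.438 -1.343 3.856
f 2 1 4
f 2 4 3
f 4 1 5
f 4 5 3
f 5 1 6
f 5 6 3
f 6 1 7
f 6 7 3
f 7 1 8
f 7 8 3
f 8 1 9
f 8 9 3
f 9 1 10
f 9 10 3
f 10 1 11
f 10 11 3
f 11 1 12
f 11 12 3
f 12 1 13
f 12 13 3
f 13 1 14
f 13 14 3
f 14 1 2
f 14 2 3
f 16 15 18
f 16 18 17
f 18 15 19
f 18 19 17
f 19 15 20
f 19 20 17
f 20 15 21
f 20 21 17
f 21 15 22
f 21 22 17
f 22 15 23
f 22 23 17
f 23 15 24
f 23 24 17
f 24 15 25
f 24 25 17
f 25 15 26
f 25 26 17
f 26 15 27
f 26 27 17
f 27 15 28
f 27 28 17
f 28 15 29
f 28 29 17
f 29 15 30
f 29 30 17
f 30 15 31
f 30 31 17
f 31 15 16
f 31 16 17
f 33 32 36
f 33 36 34
f 34 36 37
f 34 37 35
f 36 32 38
f 36 38 37
f 37 38 39
f 37 39 35
f 38 32 40
f 38 40 39
f 39 40 41
f 39 41 35
f 40 32 42
f 40 42 41
f 41 42 43
f 41 43 35
f 42 32 44
f 42 44 43
f 43 44 45
f 43 45 35
f 44 32 46
f 44 46 45
f 45 46 47
f 45 47 35
f 46 32 48
f 46 48 47
f 47 48 49
f 47 49 35
f 48 32 33
f 48 33 49
f 49 33 34
f 49 34 35
f 51 50 53
f 51 53 52
f 53 50 54
f 53 54 52
f 54 50 55
f 54 55 52
f 55 50 56
f 55 56 52
f 56 50 57
f 56 57 52
f 57 50 58
f 57 58 52
f 58 50 59
f 58 59 52
f 59 50 60
f 59 60 52
f 60 50 61
f 60 61 52
f 61 50 62
f 61 62 52
f 62 50 63
f 62 63 52
f 63 50 64
f 63 64 52
f 64 50 51
f 64 51 52



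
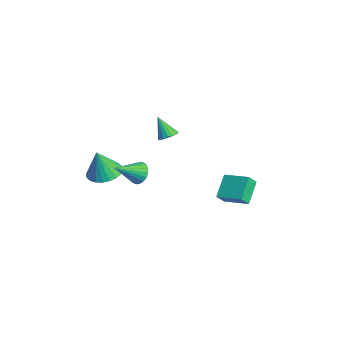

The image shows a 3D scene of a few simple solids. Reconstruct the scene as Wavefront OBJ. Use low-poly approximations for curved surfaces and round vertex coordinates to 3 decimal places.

v 0.523 4.001 -2.317
v 0.744 3.424 -1.609
v 1.824 5.013 -1.9
v 2.045 4.436 -1.192
v 1.535 3.124 -3.348
v 1.756 2.547 -2.64
v 2.836 4.136 -2.931
v 3.057 3.559 -2.223
v -0.436 -3.517 -0.465
v 0.581 -3.133 -0.397
v -0.384 -3.983 1.365
v 0.355 -2.785 -0.302
v 0.008 -2.549 -0.232
v -0.406 -2.461 -0.197
v -0.825 -2.533 -0.204
v -1.185 -2.755 -0.25
v -1.431 -3.093 -0.329
v -1.525 -3.495 -0.429
v -1.454 -3.901 -0.534
v -1.228 -4.248 -0.629
v -0.881 -4.484 -0.699
v -0.466 -4.573 -0.734
v -0.047 -4.501 -0.727
v 0.313 -4.279 -0.681
v 0.559 -3.941 -0.602
v 0.653 -3.538 -0.502
v 0.79 -0.056 2.59
v 1.204 0.294 2.948
v 0.03 -0.424 3.83
v 0.999 0.487 2.88
v 0.753 0.572 2.754
v 0.514 0.533 2.596
v 0.329 0.377 2.437
v 0.236 0.136 2.308
v 0.252 -0.144 2.235
v 0.375 -0.406 2.232
v 0.58 -0.598 2.3
v 0.826 -0.683 2.426
v 1.065 -0.644 2.584
v 1.25 -0.489 2.743
v 1.343 -0.247 2.872
v 1.327 0.032 2.945
v 3.424 -2.72 1.835
v 3.827 -3.025 1.255
v 3.656 -4.22 2.785
v 4.056 -2.881 1.426
v 4.175 -2.709 1.669
v 4.165 -2.539 1.94
v 4.026 -2.4 2.193
v 3.783 -2.317 2.384
v 3.478 -2.303 2.48
v 3.163 -2.362 2.465
v 2.894 -2.482 2.341
v 2.716 -2.644 2.129
v 2.661 -2.819 1.867
v 2.737 -2.976 1.599
v 2.932 -3.09 1.372
v 3.212 -3.14 1.225
v 3.529 -3.117 1.184
f 2 4 1
f 5 2 1
f 1 4 3
f 3 5 1
f 2 8 4
f 6 2 5
f 6 8 2
f 4 8 3
f 7 5 3
f 3 8 7
f 7 6 5
f 8 6 7
f 10 9 12
f 10 12 11
f 12 9 13
f 12 13 11
f 13 9 14
f 13 14 11
f 14 9 15
f 14 15 11
f 15 9 16
f 15 16 11
f 16 9 17
f 16 17 11
f 17 9 18
f 17 18 11
f 18 9 19
f 18 19 11
f 19 9 20
f 19 20 11
f 20 9 21
f 20 21 11
f 21 9 22
f 21 22 11
f 22 9 23
f 22 23 11
f 23 9 24
f 23 24 11
f 24 9 25
f 24 25 11
f 25 9 26
f 25 26 11
f 26 9 10
f 26 10 11
f 28 27 30
f 28 30 29
f 30 27 31
f 30 31 29
f 31 27 32
f 31 32 29
f 32 27 33
f 32 33 29
f 33 27 34
f 33 34 29
f 34 27 35
f 34 35 29
f 35 27 36
f 35 36 29
f 36 27 37
f 36 37 29
f 37 27 38
f 37 38 29
f 38 27 39
f 38 39 29
f 39 27 40
f 39 40 29
f 40 27 41
f 40 41 29
f 41 27 42
f 41 42 29
f 42 27 28
f 42 28 29
f 44 43 46
f 44 46 45
f 46 43 47
f 46 47 45
f 47 43 48
f 47 48 45
f 48 43 49
f 48 49 45
f 49 43 50
f 49 50 45
f 50 43 51
f 50 51 45
f 51 43 52
f 51 52 45
f 52 43 53
f 52 53 45
f 53 43 54
f 53 54 45
f 54 43 55
f 54 55 45
f 55 43 56
f 55 56 45
f 56 43 57
f 56 57 45
f 57 43 58
f 57 58 45
f 58 43 59
f 58 59 45
f 59 43 44
f 59 44 45



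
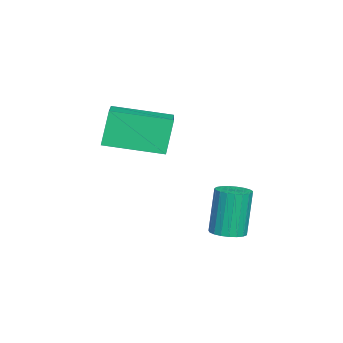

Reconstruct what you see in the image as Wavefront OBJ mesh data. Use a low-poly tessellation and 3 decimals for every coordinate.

v -0.452 1.766 -1.309
v 0.048 2.155 -1.216
v -0.368 2.262 0.563
v -0.868 1.874 0.469
v -0.146 2.327 -1.272
v -0.563 2.435 0.507
v -0.393 2.403 -1.334
v -0.81 2.51 0.445
v -0.651 2.369 -1.392
v -1.067 2.476 0.386
v -0.874 2.23 -1.436
v -1.29 2.338 0.342
v -1.024 2.012 -1.458
v -1.44 2.119 0.321
v -1.075 1.751 -1.454
v -1.491 1.858 0.324
v -1.018 1.492 -1.426
v -1.435 1.599 0.353
v -0.864 1.281 -1.377
v -1.28 1.388 0.402
v -0.638 1.154 -1.316
v -1.054 1.261 0.463
v -0.38 1.133 -1.254
v -0.796 1.24 0.524
v -0.134 1.221 -1.202
v -0.551 1.328 0.577
v 0.056 1.404 -1.168
v -0.36 1.511 0.61
v 0.159 1.649 -1.159
v -0.257 1.756 0.62
v 0.156 1.915 -1.176
v -0.26 2.022 0.603
v -1.491 -2.676 2.109
v -1.966 -2.511 3.468
v -1.82 -0.604 1.741
v -2.296 -0.439 3.101
v 0.336 -2.281 2.699
v -0.14 -2.116 4.059
v 0.006 -0.209 2.332
v -0.469 -0.044 3.691
f 2 1 5
f 2 5 3
f 3 5 6
f 3 6 4
f 5 1 7
f 5 7 6
f 6 7 8
f 6 8 4
f 7 1 9
f 7 9 8
f 8 9 10
f 8 10 4
f 9 1 11
f 9 11 10
f 10 11 12
f 10 12 4
f 11 1 13
f 11 13 12
f 12 13 14
f 12 14 4
f 13 1 15
f 13 15 14
f 14 15 16
f 14 16 4
f 15 1 17
f 15 17 16
f 16 17 18
f 16 18 4
f 17 1 19
f 17 19 18
f 18 19 20
f 18 20 4
f 19 1 21
f 19 21 20
f 20 21 22
f 20 22 4
f 21 1 23
f 21 23 22
f 22 23 24
f 22 24 4
f 23 1 25
f 23 25 24
f 24 25 26
f 24 26 4
f 25 1 27
f 25 27 26
f 26 27 28
f 26 28 4
f 27 1 29
f 27 29 28
f 28 29 30
f 28 30 4
f 29 1 31
f 29 31 30
f 30 31 32
f 30 32 4
f 31 1 2
f 31 2 32
f 32 2 3
f 32 3 4
f 34 36 33
f 37 34 33
f 33 36 35
f 35 37 33
f 34 40 36
f 38 34 37
f 38 40 34
f 36 40 35
f 39 37 35
f 35 40 39
f 39 38 37
f 40 38 39



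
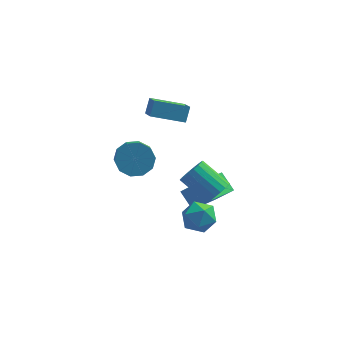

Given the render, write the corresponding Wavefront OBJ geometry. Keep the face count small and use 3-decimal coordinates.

v -1.583 3.655 1.168
v -1.217 2.493 1.917
v -1.391 4.251 1.999
v -1.025 3.088 2.748
v 0.325 3.872 0.572
v 0.691 2.709 1.321
v 0.517 4.467 1.403
v 0.883 3.305 2.152
v 2.763 -3.67 1.193
v 3.262 -3.045 1.413
v 1.837 -2.284 2.487
v 1.337 -2.91 2.267
v 3.1 -2.917 1.107
v 1.674 -2.156 2.181
v 2.87 -2.938 0.818
v 1.445 -2.177 1.892
v 2.62 -3.104 0.603
v 1.195 -2.344 1.677
v 2.398 -3.382 0.505
v 0.973 -2.622 1.58
v 2.248 -3.718 0.543
v 0.823 -2.957 1.618
v 2.2 -4.044 0.71
v 0.775 -3.283 1.785
v 2.263 -4.296 0.973
v 0.838 -3.535 2.047
v 2.426 -4.424 1.279
v 1 -3.663 2.353
v 2.655 -4.403 1.568
v 1.23 -3.642 2.642
v 2.905 -4.236 1.783
v 1.48 -3.476 2.857
v 3.127 -3.958 1.88
v 1.702 -3.198 2.955
v 3.277 -3.623 1.842
v 1.852 -2.862 2.917
v 3.325 -3.297 1.675
v 1.9 -2.536 2.75
v -1.665 -2.066 2.362
v -0.751 -2.281 1.893
v -0.6 -3.289 2.649
v -1.515 -3.074 3.118
v -0.631 -1.887 2.394
v -0.48 -2.895 3.151
v -0.907 -1.561 2.883
v -0.756 -2.57 3.64
v -1.472 -1.428 3.173
v -1.321 -2.437 3.93
v -2.111 -1.539 3.153
v -1.96 -2.547 3.91
v -2.58 -1.851 2.831
v -2.429 -2.859 3.587
v -2.7 -2.245 2.329
v -2.549 -3.253 3.086
v -2.424 -2.57 1.84
v -2.273 -3.579 2.597
v -1.859 -2.703 1.55
v -1.708 -3.712 2.307
v -1.22 -2.593 1.57
v -1.069 -3.601 2.327
v 2.284 -0.451 -2.433
v 1.582 0.322 -1.625
v 1.254 -0.203 -3.564
v 0.552 0.57 -2.756
v 3.408 1.25 -3.084
v 2.706 2.023 -2.276
v 2.378 1.498 -4.215
v 1.676 2.271 -3.407
v 1.408 -1.55 -1.588
v 2.419 -1.54 -1.913
v 1.001 -2.6 -2.887
v 2.012 -2.59 -3.212
v 1.751 -3.075 -2.304
v 2.002 -2.426 -1.501
v 1.418 -1.714 -3.299
v 1.669 -1.065 -2.496
v 2.425 -1.641 -2.97
v 2.631 -2.482 -2.355
v 0.789 -1.658 -2.445
v 0.995 -2.499 -1.83
f 2 4 1
f 5 2 1
f 1 4 3
f 3 5 1
f 2 8 4
f 6 2 5
f 6 8 2
f 4 8 3
f 7 5 3
f 3 8 7
f 7 6 5
f 8 6 7
f 10 9 13
f 10 13 11
f 11 13 14
f 11 14 12
f 13 9 15
f 13 15 14
f 14 15 16
f 14 16 12
f 15 9 17
f 15 17 16
f 16 17 18
f 16 18 12
f 17 9 19
f 17 19 18
f 18 19 20
f 18 20 12
f 19 9 21
f 19 21 20
f 20 21 22
f 20 22 12
f 21 9 23
f 21 23 22
f 22 23 24
f 22 24 12
f 23 9 25
f 23 25 24
f 24 25 26
f 24 26 12
f 25 9 27
f 25 27 26
f 26 27 28
f 26 28 12
f 27 9 29
f 27 29 28
f 28 29 30
f 28 30 12
f 29 9 31
f 29 31 30
f 30 31 32
f 30 32 12
f 31 9 33
f 31 33 32
f 32 33 34
f 32 34 12
f 33 9 35
f 33 35 34
f 34 35 36
f 34 36 12
f 35 9 37
f 35 37 36
f 36 37 38
f 36 38 12
f 37 9 10
f 37 10 38
f 38 10 11
f 38 11 12
f 40 39 43
f 40 43 41
f 41 43 44
f 41 44 42
f 43 39 45
f 43 45 44
f 44 45 46
f 44 46 42
f 45 39 47
f 45 47 46
f 46 47 48
f 46 48 42
f 47 39 49
f 47 49 48
f 48 49 50
f 48 50 42
f 49 39 51
f 49 51 50
f 50 51 52
f 50 52 42
f 51 39 53
f 51 53 52
f 52 53 54
f 52 54 42
f 53 39 55
f 53 55 54
f 54 55 56
f 54 56 42
f 55 39 57
f 55 57 56
f 56 57 58
f 56 58 42
f 57 39 59
f 57 59 58
f 58 59 60
f 58 60 42
f 59 39 40
f 59 40 60
f 60 40 41
f 60 41 42
f 62 64 61
f 65 62 61
f 61 64 63
f 63 65 61
f 62 68 64
f 66 62 65
f 66 68 62
f 64 68 63
f 67 65 63
f 63 68 67
f 67 66 65
f 68 66 67
f 69 80 74
f 69 74 70
f 69 70 76
f 69 76 79
f 69 79 80
f 70 74 78
f 74 80 73
f 80 79 71
f 79 76 75
f 76 70 77
f 72 78 73
f 72 73 71
f 72 71 75
f 72 75 77
f 72 77 78
f 73 78 74
f 71 73 80
f 75 71 79
f 77 75 76
f 78 77 70



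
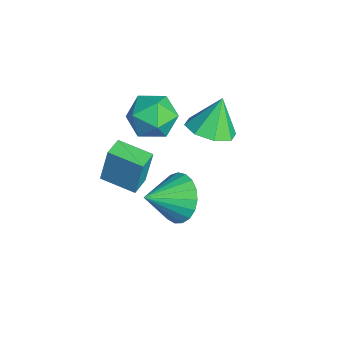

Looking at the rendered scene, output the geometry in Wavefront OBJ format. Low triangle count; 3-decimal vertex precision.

v 3.133 -1.318 1.589
v 3.509 -0.751 2.402
v 3.467 -2.662 2.371
v 3.084 -0.795 2.509
v 2.667 -0.928 2.457
v 2.331 -1.129 2.255
v 2.133 -1.363 1.938
v 2.109 -1.589 1.561
v 2.261 -1.768 1.188
v 2.565 -1.87 0.884
v 2.966 -1.876 0.703
v 3.397 -1.785 0.674
v 3.782 -1.614 0.804
v 4.054 -1.392 1.07
v 4.168 -1.157 1.425
v 4.103 -0.95 1.808
v 3.87 -0.806 2.154
v -1.262 -2.879 -0.764
v -1.231 -2.565 0.886
v -0.331 -1.74 -0.999
v -0.3 -1.426 0.651
v -0.56 -3.434 -0.671
v -0.529 -3.12 0.979
v 0.371 -2.295 -0.906
v 0.402 -1.981 0.744
v -0.078 0.707 1.928
v 0.463 -0.036 2.369
v -0.462 1.273 3.352
v 0.89 0.602 2.23
v 0.75 1.302 1.914
v 0.124 1.654 1.606
v -0.62 1.45 1.487
v -1.047 0.812 1.626
v -0.907 0.112 1.941
v -0.281 -0.24 2.249
v -1.613 -0.594 2.804
v -0.569 -0.379 2.56
v -1.451 -2.201 2.08
v -0.407 -1.986 1.836
v -0.71 -2.114 2.879
v -0.81 -1.121 3.326
v -1.21 -1.459 1.314
v -1.31 -0.466 1.761
v -0.32 -0.914 1.639
v -0.011 -1.319 2.606
v -2.009 -1.261 2.034
v -1.7 -1.666 3.001
f 2 1 4
f 2 4 3
f 4 1 5
f 4 5 3
f 5 1 6
f 5 6 3
f 6 1 7
f 6 7 3
f 7 1 8
f 7 8 3
f 8 1 9
f 8 9 3
f 9 1 10
f 9 10 3
f 10 1 11
f 10 11 3
f 11 1 12
f 11 12 3
f 12 1 13
f 12 13 3
f 13 1 14
f 13 14 3
f 14 1 15
f 14 15 3
f 15 1 16
f 15 16 3
f 16 1 17
f 16 17 3
f 17 1 2
f 17 2 3
f 19 21 18
f 22 19 18
f 18 21 20
f 20 22 18
f 19 25 21
f 23 19 22
f 23 25 19
f 21 25 20
f 24 22 20
f 20 25 24
f 24 23 22
f 25 23 24
f 27 26 29
f 27 29 28
f 29 26 30
f 29 30 28
f 30 26 31
f 30 31 28
f 31 26 32
f 31 32 28
f 32 26 33
f 32 33 28
f 33 26 34
f 33 34 28
f 34 26 35
f 34 35 28
f 35 26 27
f 35 27 28
f 36 47 41
f 36 41 37
f 36 37 43
f 36 43 46
f 36 46 47
f 37 41 45
f 41 47 40
f 47 46 38
f 46 43 42
f 43 37 44
f 39 45 40
f 39 40 38
f 39 38 42
f 39 42 44
f 39 44 45
f 40 45 41
f 38 40 47
f 42 38 46
f 44 42 43
f 45 44 37



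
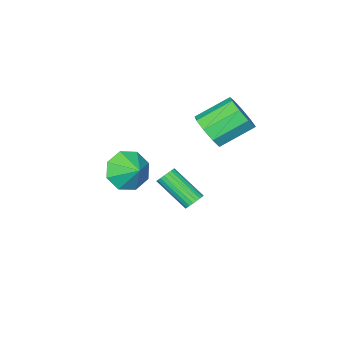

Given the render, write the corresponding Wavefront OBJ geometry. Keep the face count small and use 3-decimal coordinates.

v -1.131 -1.703 1.518
v -0.564 -0.852 1.648
v -2.002 -0.047 2.651
v -2.569 -0.897 2.522
v -0.946 -0.8 1.058
v -2.385 0.006 2.062
v -1.415 -1.17 0.684
v -2.853 -0.364 1.687
v -1.75 -1.789 0.7
v -3.189 -0.984 1.704
v -1.796 -2.368 1.099
v -3.234 -1.562 2.103
v -1.531 -2.636 1.694
v -2.969 -1.83 2.698
v -1.078 -2.467 2.207
v -2.516 -1.661 3.211
v -0.65 -1.94 2.398
v -2.088 -1.135 3.401
v -0.447 -1.303 2.177
v -1.886 -0.497 3.18
v -0.813 -2.187 -3.363
v -0.429 -1.9 -3.092
v -0.123 -3.487 -1.847
v -0.507 -3.773 -2.117
v -0.619 -1.846 -2.977
v -0.313 -3.433 -1.731
v -0.843 -1.851 -2.928
v -0.536 -3.438 -1.683
v -1.061 -1.914 -2.954
v -0.754 -3.501 -1.709
v -1.236 -2.024 -3.051
v -0.93 -3.611 -1.806
v -1.339 -2.162 -3.202
v -1.032 -3.749 -1.957
v -1.35 -2.305 -3.381
v -1.044 -3.891 -2.135
v -1.269 -2.427 -3.556
v -0.962 -4.013 -2.311
v -1.109 -2.507 -3.698
v -0.802 -4.094 -2.453
v -0.897 -2.532 -3.782
v -0.591 -4.119 -2.537
v -0.672 -2.498 -3.794
v -0.365 -4.084 -2.548
v -0.47 -2.409 -3.731
v -0.164 -3.996 -2.485
v -0.328 -2.282 -3.604
v -0.022 -3.869 -2.359
v -0.27 -2.139 -3.436
v 0.036 -3.726 -2.19
v -0.306 -2.004 -3.255
v 0.001 -3.59 -2.009
v 3.184 -2.362 0.751
v 3.996 -2.112 0.052
v 3.396 -1.378 1.349
v 3.252 -1.802 -0.193
v 2.469 -1.821 0.115
v 2.104 -2.156 0.796
v 2.373 -2.612 1.451
v 3.116 -2.921 1.696
v 3.9 -2.903 1.388
v 4.264 -2.567 0.707
f 2 1 5
f 2 5 3
f 3 5 6
f 3 6 4
f 5 1 7
f 5 7 6
f 6 7 8
f 6 8 4
f 7 1 9
f 7 9 8
f 8 9 10
f 8 10 4
f 9 1 11
f 9 11 10
f 10 11 12
f 10 12 4
f 11 1 13
f 11 13 12
f 12 13 14
f 12 14 4
f 13 1 15
f 13 15 14
f 14 15 16
f 14 16 4
f 15 1 17
f 15 17 16
f 16 17 18
f 16 18 4
f 17 1 19
f 17 19 18
f 18 19 20
f 18 20 4
f 19 1 2
f 19 2 20
f 20 2 3
f 20 3 4
f 22 21 25
f 22 25 23
f 23 25 26
f 23 26 24
f 25 21 27
f 25 27 26
f 26 27 28
f 26 28 24
f 27 21 29
f 27 29 28
f 28 29 30
f 28 30 24
f 29 21 31
f 29 31 30
f 30 31 32
f 30 32 24
f 31 21 33
f 31 33 32
f 32 33 34
f 32 34 24
f 33 21 35
f 33 35 34
f 34 35 36
f 34 36 24
f 35 21 37
f 35 37 36
f 36 37 38
f 36 38 24
f 37 21 39
f 37 39 38
f 38 39 40
f 38 40 24
f 39 21 41
f 39 41 40
f 40 41 42
f 40 42 24
f 41 21 43
f 41 43 42
f 42 43 44
f 42 44 24
f 43 21 45
f 43 45 44
f 44 45 46
f 44 46 24
f 45 21 47
f 45 47 46
f 46 47 48
f 46 48 24
f 47 21 49
f 47 49 48
f 48 49 50
f 48 50 24
f 49 21 51
f 49 51 50
f 50 51 52
f 50 52 24
f 51 21 22
f 51 22 52
f 52 22 23
f 52 23 24
f 54 53 56
f 54 56 55
f 56 53 57
f 56 57 55
f 57 53 58
f 57 58 55
f 58 53 59
f 58 59 55
f 59 53 60
f 59 60 55
f 60 53 61
f 60 61 55
f 61 53 62
f 61 62 55
f 62 53 54
f 62 54 55



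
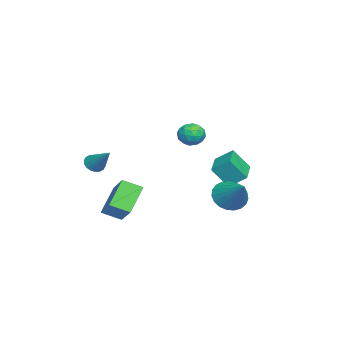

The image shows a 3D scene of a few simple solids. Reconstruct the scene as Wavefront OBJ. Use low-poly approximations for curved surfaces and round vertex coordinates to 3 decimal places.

v 2.533 -2.093 -3.636
v 2.731 -3.18 -3.119
v 1.187 -1.713 -2.32
v 1.386 -2.8 -1.803
v 3.914 -1.28 -2.457
v 4.113 -2.367 -1.94
v 2.569 -0.9 -1.141
v 2.767 -1.987 -0.624
v 0.815 3.407 -2.089
v 1.628 2.989 -2.606
v 2.145 4.413 -0.811
v 1.56 3.36 -2.827
v 1.364 3.738 -2.92
v 1.073 4.06 -2.87
v 0.737 4.268 -2.685
v 0.415 4.328 -2.396
v 0.162 4.229 -2.054
v 0.022 3.987 -1.719
v 0.019 3.645 -1.447
v 0.154 3.263 -1.286
v 0.403 2.905 -1.264
v 0.724 2.634 -1.385
v 1.06 2.497 -1.627
v 1.354 2.517 -1.949
v 1.555 2.691 -2.295
v -4.734 1.541 -1.579
v -4.729 2.571 -0.82
v -4.937 2.483 -2.856
v -4.931 3.513 -2.097
v -2.989 1.667 -1.763
v -2.983 2.697 -1.004
v -3.191 2.609 -3.04
v -3.186 3.639 -2.281
v 2.819 -3.455 0.497
v 3.038 -3.107 0.019
v 3.701 -2.405 1.663
v 2.798 -2.979 0.085
v 2.562 -2.944 0.232
v 2.377 -3.011 0.432
v 2.279 -3.166 0.645
v 2.289 -3.378 0.828
v 2.404 -3.605 0.946
v 2.601 -3.802 0.975
v 2.841 -3.931 0.909
v 3.077 -3.965 0.761
v 3.262 -3.898 0.561
v 3.359 -3.744 0.349
v 3.35 -3.532 0.165
v 3.235 -3.305 0.048
v -1.805 0.812 1.009
v -1.371 1.52 1.051
v -1.029 0.28 1.969
v -0.595 0.988 2.011
v -1.382 0.967 2.276
v -1.862 1.295 1.682
v -0.538 0.505 1.338
v -1.018 0.833 0.744
v -0.588 1.329 1.254
v -1.11 1.615 1.833
v -1.29 0.185 1.187
v -1.812 0.471 1.766
v -1.656 1.213 0.946
v -0.744 0.587 2.074
v -1.207 0.575 2.23
v -0.952 0.991 2.254
v -1.944 1.081 1.317
v -1.69 1.497 1.341
v -1.696 1.172 2.061
v -0.71 0.303 1.679
v -0.456 0.719 1.703
v -1.448 0.809 0.766
v -1.193 1.225 0.79
v -0.704 0.628 0.959
v -0.941 1.517 1.089
v -0.485 1.204 1.654
v -0.452 0.92 1.258
v -0.733 1.113 0.909
v -1.248 1.685 1.43
v -0.792 1.372 1.995
v -1.254 1.36 2.15
v -1.536 1.553 1.801
v -0.788 1.573 1.549
v -1.608 0.428 1.025
v -1.152 0.115 1.59
v -0.864 0.247 1.219
v -1.146 0.44 0.87
v -1.915 0.596 1.366
v -1.459 0.283 1.931
v -1.667 0.687 2.111
v -1.948 0.88 1.762
v -1.612 0.227 1.471
f 2 4 1
f 5 2 1
f 1 4 3
f 3 5 1
f 2 8 4
f 6 2 5
f 6 8 2
f 4 8 3
f 7 5 3
f 3 8 7
f 7 6 5
f 8 6 7
f 10 9 12
f 10 12 11
f 12 9 13
f 12 13 11
f 13 9 14
f 13 14 11
f 14 9 15
f 14 15 11
f 15 9 16
f 15 16 11
f 16 9 17
f 16 17 11
f 17 9 18
f 17 18 11
f 18 9 19
f 18 19 11
f 19 9 20
f 19 20 11
f 20 9 21
f 20 21 11
f 21 9 22
f 21 22 11
f 22 9 23
f 22 23 11
f 23 9 24
f 23 24 11
f 24 9 25
f 24 25 11
f 25 9 10
f 25 10 11
f 27 29 26
f 30 27 26
f 26 29 28
f 28 30 26
f 27 33 29
f 31 27 30
f 31 33 27
f 29 33 28
f 32 30 28
f 28 33 32
f 32 31 30
f 33 31 32
f 35 34 37
f 35 37 36
f 37 34 38
f 37 38 36
f 38 34 39
f 38 39 36
f 39 34 40
f 39 40 36
f 40 34 41
f 40 41 36
f 41 34 42
f 41 42 36
f 42 34 43
f 42 43 36
f 43 34 44
f 43 44 36
f 44 34 45
f 44 45 36
f 45 34 46
f 45 46 36
f 46 34 47
f 46 47 36
f 47 34 48
f 47 48 36
f 48 34 49
f 48 49 36
f 49 34 35
f 49 35 36
f 50 87 66
f 87 61 90
f 66 90 55
f 87 90 66
f 50 66 62
f 66 55 67
f 62 67 51
f 66 67 62
f 50 62 71
f 62 51 72
f 71 72 57
f 62 72 71
f 50 71 83
f 71 57 86
f 83 86 60
f 71 86 83
f 50 83 87
f 83 60 91
f 87 91 61
f 83 91 87
f 51 67 78
f 67 55 81
f 78 81 59
f 67 81 78
f 55 90 68
f 90 61 89
f 68 89 54
f 90 89 68
f 61 91 88
f 91 60 84
f 88 84 52
f 91 84 88
f 60 86 85
f 86 57 73
f 85 73 56
f 86 73 85
f 57 72 77
f 72 51 74
f 77 74 58
f 72 74 77
f 53 79 65
f 79 59 80
f 65 80 54
f 79 80 65
f 53 65 63
f 65 54 64
f 63 64 52
f 65 64 63
f 53 63 70
f 63 52 69
f 70 69 56
f 63 69 70
f 53 70 75
f 70 56 76
f 75 76 58
f 70 76 75
f 53 75 79
f 75 58 82
f 79 82 59
f 75 82 79
f 54 80 68
f 80 59 81
f 68 81 55
f 80 81 68
f 52 64 88
f 64 54 89
f 88 89 61
f 64 89 88
f 56 69 85
f 69 52 84
f 85 84 60
f 69 84 85
f 58 76 77
f 76 56 73
f 77 73 57
f 76 73 77
f 59 82 78
f 82 58 74
f 78 74 51
f 82 74 78



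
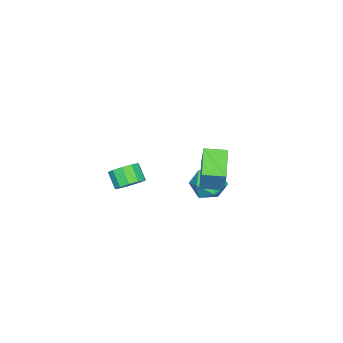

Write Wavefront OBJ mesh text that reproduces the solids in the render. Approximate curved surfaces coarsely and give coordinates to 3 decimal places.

v 1.179 2.405 1.115
v 1.63 2.754 2.503
v 0.685 3.373 1.033
v 1.137 3.722 2.42
v 2.563 3.058 0.5
v 3.015 3.407 1.887
v 2.07 4.026 0.417
v 2.521 4.375 1.805
v -2.104 1.577 -4.067
v -1.433 1.751 -3.348
v -2.727 0.369 -3.192
v -2.056 0.543 -2.473
v -2.783 1.205 -2.648
v -2.398 1.951 -3.189
v -1.762 0.169 -3.351
v -1.377 0.915 -3.892
v -1.221 0.881 -2.906
v -1.852 1.521 -2.471
v -2.308 0.599 -4.069
v -2.939 1.239 -3.634
v -0.237 -2.189 -3.316
v 0.312 -1.942 -2.789
v -0.094 -2.565 -2.076
v -0.643 -2.811 -2.604
v -0.081 -1.644 -2.752
v -0.487 -2.267 -2.039
v -0.533 -1.554 -2.93
v -0.939 -2.176 -2.217
v -0.872 -1.706 -3.256
v -1.278 -2.329 -2.543
v -0.969 -2.042 -3.605
v -1.375 -2.665 -2.892
v -0.786 -2.435 -3.844
v -1.192 -3.058 -3.131
v -0.393 -2.733 -3.881
v -0.799 -3.356 -3.168
v 0.059 -2.824 -3.703
v -0.347 -3.446 -2.99
v 0.398 -2.671 -3.377
v -0.008 -3.294 -2.664
v 0.495 -2.335 -3.028
v 0.089 -2.958 -2.315
f 2 4 1
f 5 2 1
f 1 4 3
f 3 5 1
f 2 8 4
f 6 2 5
f 6 8 2
f 4 8 3
f 7 5 3
f 3 8 7
f 7 6 5
f 8 6 7
f 9 20 14
f 9 14 10
f 9 10 16
f 9 16 19
f 9 19 20
f 10 14 18
f 14 20 13
f 20 19 11
f 19 16 15
f 16 10 17
f 12 18 13
f 12 13 11
f 12 11 15
f 12 15 17
f 12 17 18
f 13 18 14
f 11 13 20
f 15 11 19
f 17 15 16
f 18 17 10
f 22 21 25
f 22 25 23
f 23 25 26
f 23 26 24
f 25 21 27
f 25 27 26
f 26 27 28
f 26 28 24
f 27 21 29
f 27 29 28
f 28 29 30
f 28 30 24
f 29 21 31
f 29 31 30
f 30 31 32
f 30 32 24
f 31 21 33
f 31 33 32
f 32 33 34
f 32 34 24
f 33 21 35
f 33 35 34
f 34 35 36
f 34 36 24
f 35 21 37
f 35 37 36
f 36 37 38
f 36 38 24
f 37 21 39
f 37 39 38
f 38 39 40
f 38 40 24
f 39 21 41
f 39 41 40
f 40 41 42
f 40 42 24
f 41 21 22
f 41 22 42
f 42 22 23
f 42 23 24



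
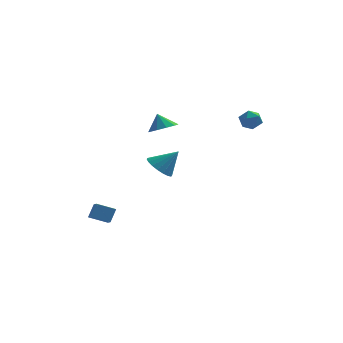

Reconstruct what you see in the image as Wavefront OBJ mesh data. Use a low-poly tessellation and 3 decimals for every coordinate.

v 3.24 4.099 1.988
v 3.889 4.381 2.091
v 3.511 3.219 2.689
v 4.16 3.501 2.792
v 3.583 3.827 3.059
v 3.415 4.371 2.626
v 3.985 3.229 2.154
v 3.817 3.773 1.721
v 4.35 3.843 2.193
v 4.101 4.212 2.753
v 3.299 3.388 2.027
v 3.05 3.757 2.587
v -4.32 -0.877 -3.199
v -4.079 -0.407 -2.445
v -4.562 -0.171 -3.562
v -4.321 0.299 -2.809
v -3.299 -0.739 -3.611
v -3.058 -0.269 -2.858
v -3.541 -0.033 -3.975
v -3.3 0.437 -3.221
v -0.984 3.569 1.67
v -0.327 4.119 1.742
v -1.356 3.891 2.61
v -0.726 4.371 1.498
v -1.223 4.317 1.32
v -1.63 3.978 1.275
v -1.79 3.482 1.382
v -1.642 3.02 1.598
v -1.243 2.767 1.842
v -0.745 2.821 2.021
v -0.339 3.161 2.065
v -0.179 3.656 1.959
v -1.074 2.425 -0.796
v -0.532 2.886 -1.364
v -0.066 2.635 0.336
v -0.767 3.176 -1.208
v -1.063 3.318 -0.971
v -1.361 3.283 -0.699
v -1.602 3.079 -0.446
v -1.739 2.744 -0.263
v -1.744 2.347 -0.185
v -1.616 1.965 -0.228
v -1.381 1.674 -0.384
v -1.085 1.532 -0.621
v -0.787 1.567 -0.893
v -0.546 1.772 -1.146
v -0.409 2.106 -1.329
v -0.404 2.504 -1.407
f 1 12 6
f 1 6 2
f 1 2 8
f 1 8 11
f 1 11 12
f 2 6 10
f 6 12 5
f 12 11 3
f 11 8 7
f 8 2 9
f 4 10 5
f 4 5 3
f 4 3 7
f 4 7 9
f 4 9 10
f 5 10 6
f 3 5 12
f 7 3 11
f 9 7 8
f 10 9 2
f 14 16 13
f 17 14 13
f 13 16 15
f 15 17 13
f 14 20 16
f 18 14 17
f 18 20 14
f 16 20 15
f 19 17 15
f 15 20 19
f 19 18 17
f 20 18 19
f 22 21 24
f 22 24 23
f 24 21 25
f 24 25 23
f 25 21 26
f 25 26 23
f 26 21 27
f 26 27 23
f 27 21 28
f 27 28 23
f 28 21 29
f 28 29 23
f 29 21 30
f 29 30 23
f 30 21 31
f 30 31 23
f 31 21 32
f 31 32 23
f 32 21 22
f 32 22 23
f 34 33 36
f 34 36 35
f 36 33 37
f 36 37 35
f 37 33 38
f 37 38 35
f 38 33 39
f 38 39 35
f 39 33 40
f 39 40 35
f 40 33 41
f 40 41 35
f 41 33 42
f 41 42 35
f 42 33 43
f 42 43 35
f 43 33 44
f 43 44 35
f 44 33 45
f 44 45 35
f 45 33 46
f 45 46 35
f 46 33 47
f 46 47 35
f 47 33 48
f 47 48 35
f 48 33 34
f 48 34 35



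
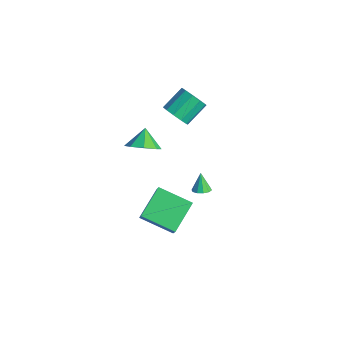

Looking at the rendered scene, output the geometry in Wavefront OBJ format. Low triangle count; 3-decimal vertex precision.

v 2.607 1.785 1.493
v 3.084 1.947 1.687
v 2.133 1.995 2.487
v 2.93 2.213 1.558
v 2.653 2.316 1.403
v 2.358 2.216 1.284
v 2.158 1.952 1.244
v 2.129 1.624 1.3
v 2.283 1.358 1.429
v 2.561 1.255 1.584
v 2.856 1.355 1.703
v 3.056 1.619 1.743
v -1.992 2.835 3.407
v -1.557 2.461 4.074
v -1.792 3.772 4.961
v -2.228 4.145 4.293
v -1.197 2.732 3.769
v -1.432 4.043 4.656
v -1.141 3.042 3.326
v -1.376 4.353 4.213
v -1.41 3.273 2.913
v -1.645 4.584 3.8
v -1.901 3.336 2.689
v -2.137 4.647 3.576
v -2.428 3.208 2.739
v -2.663 4.519 3.626
v -2.788 2.937 3.044
v -3.023 4.248 3.931
v -2.844 2.627 3.487
v -3.079 3.938 4.374
v -2.575 2.396 3.9
v -2.81 3.707 4.787
v -2.083 2.333 4.124
v -2.319 3.644 5.011
v -3.292 1.496 -0.051
v -2.624 1.193 0.685
v -4.008 2.064 0.831
v -2.438 1.904 0.379
v -2.753 2.376 -0.18
v -3.384 2.332 -0.663
v -3.961 1.799 -0.788
v -4.147 1.088 -0.481
v -3.832 0.616 0.077
v -3.201 0.66 0.56
v -0.776 -0.167 -3.435
v 0.194 -0.584 -2.026
v -1.598 1.403 -2.404
v -0.628 0.986 -0.996
v 0.768 1.094 -4.124
v 1.738 0.677 -2.716
v -0.054 2.664 -3.094
v 0.916 2.247 -1.685
f 2 1 4
f 2 4 3
f 4 1 5
f 4 5 3
f 5 1 6
f 5 6 3
f 6 1 7
f 6 7 3
f 7 1 8
f 7 8 3
f 8 1 9
f 8 9 3
f 9 1 10
f 9 10 3
f 10 1 11
f 10 11 3
f 11 1 12
f 11 12 3
f 12 1 2
f 12 2 3
f 14 13 17
f 14 17 15
f 15 17 18
f 15 18 16
f 17 13 19
f 17 19 18
f 18 19 20
f 18 20 16
f 19 13 21
f 19 21 20
f 20 21 22
f 20 22 16
f 21 13 23
f 21 23 22
f 22 23 24
f 22 24 16
f 23 13 25
f 23 25 24
f 24 25 26
f 24 26 16
f 25 13 27
f 25 27 26
f 26 27 28
f 26 28 16
f 27 13 29
f 27 29 28
f 28 29 30
f 28 30 16
f 29 13 31
f 29 31 30
f 30 31 32
f 30 32 16
f 31 13 33
f 31 33 32
f 32 33 34
f 32 34 16
f 33 13 14
f 33 14 34
f 34 14 15
f 34 15 16
f 36 35 38
f 36 38 37
f 38 35 39
f 38 39 37
f 39 35 40
f 39 40 37
f 40 35 41
f 40 41 37
f 41 35 42
f 41 42 37
f 42 35 43
f 42 43 37
f 43 35 44
f 43 44 37
f 44 35 36
f 44 36 37
f 46 48 45
f 49 46 45
f 45 48 47
f 47 49 45
f 46 52 48
f 50 46 49
f 50 52 46
f 48 52 47
f 51 49 47
f 47 52 51
f 51 50 49
f 52 50 51

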